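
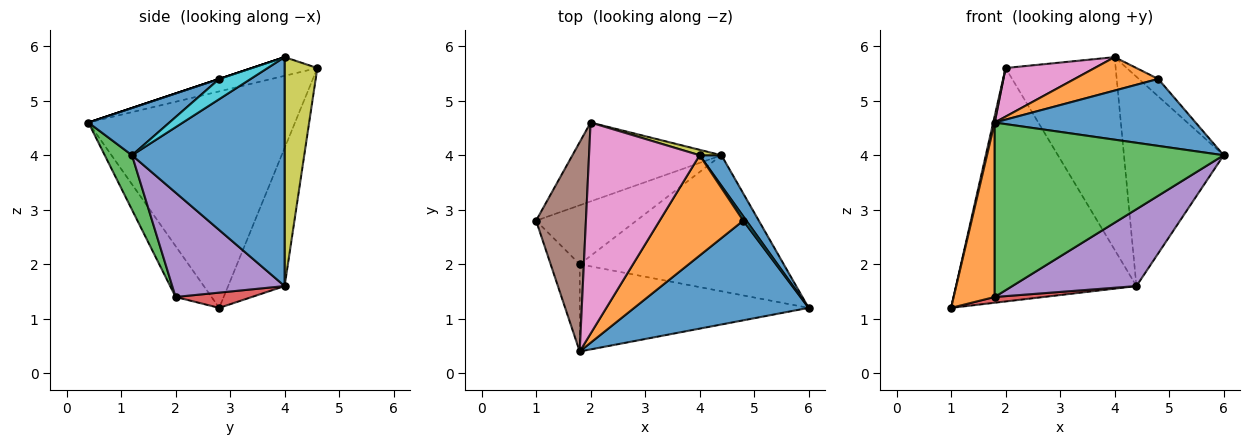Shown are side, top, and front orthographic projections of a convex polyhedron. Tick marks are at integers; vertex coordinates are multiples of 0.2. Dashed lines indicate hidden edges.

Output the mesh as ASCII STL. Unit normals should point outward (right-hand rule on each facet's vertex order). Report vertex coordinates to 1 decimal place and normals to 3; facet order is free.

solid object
 facet normal 0.835 0.545 0.079
  outer loop
   vertex 4.4 4.0 1.6
   vertex 4.0 4.0 5.8
   vertex 6.0 1.2 4.0
  endloop
 endfacet
 facet normal -0.616 -0.704 -0.352
  outer loop
   vertex 1.8 2.0 1.4
   vertex 1.8 0.4 4.6
   vertex 1.0 2.8 1.2
  endloop
 endfacet
 facet normal 0.106 -0.889 -0.445
  outer loop
   vertex 1.8 2.0 1.4
   vertex 6.0 1.2 4.0
   vertex 1.8 0.4 4.6
  endloop
 endfacet
 facet normal 0.150 -0.096 -0.984
  outer loop
   vertex 1.8 2.0 1.4
   vertex 1.0 2.8 1.2
   vertex 4.4 4.0 1.6
  endloop
 endfacet
 facet normal 0.407 -0.449 -0.795
  outer loop
   vertex 1.8 2.0 1.4
   vertex 4.4 4.0 1.6
   vertex 6.0 1.2 4.0
  endloop
 endfacet
 facet normal -0.974 -0.007 0.224
  outer loop
   vertex 2.0 4.6 5.6
   vertex 1.0 2.8 1.2
   vertex 1.8 0.4 4.6
  endloop
 endfacet
 facet normal -0.163 -0.221 0.962
  outer loop
   vertex 2.0 4.6 5.6
   vertex 1.8 0.4 4.6
   vertex 4.0 4.0 5.8
  endloop
 endfacet
 facet normal -0.284 0.908 -0.307
  outer loop
   vertex 2.0 4.6 5.6
   vertex 4.4 4.0 1.6
   vertex 1.0 2.8 1.2
  endloop
 endfacet
 facet normal 0.285 0.958 0.027
  outer loop
   vertex 2.0 4.6 5.6
   vertex 4.0 4.0 5.8
   vertex 4.4 4.0 1.6
  endloop
 endfacet
 facet normal 0.844 0.520 0.130
  outer loop
   vertex 4.8 2.8 5.4
   vertex 6.0 1.2 4.0
   vertex 4.0 4.0 5.8
  endloop
 endfacet
 facet normal 0.219 -0.544 0.810
  outer loop
   vertex 4.8 2.8 5.4
   vertex 1.8 0.4 4.6
   vertex 6.0 1.2 4.0
  endloop
 endfacet
 facet normal 0.000 -0.316 0.949
  outer loop
   vertex 4.8 2.8 5.4
   vertex 4.0 4.0 5.8
   vertex 1.8 0.4 4.6
  endloop
 endfacet
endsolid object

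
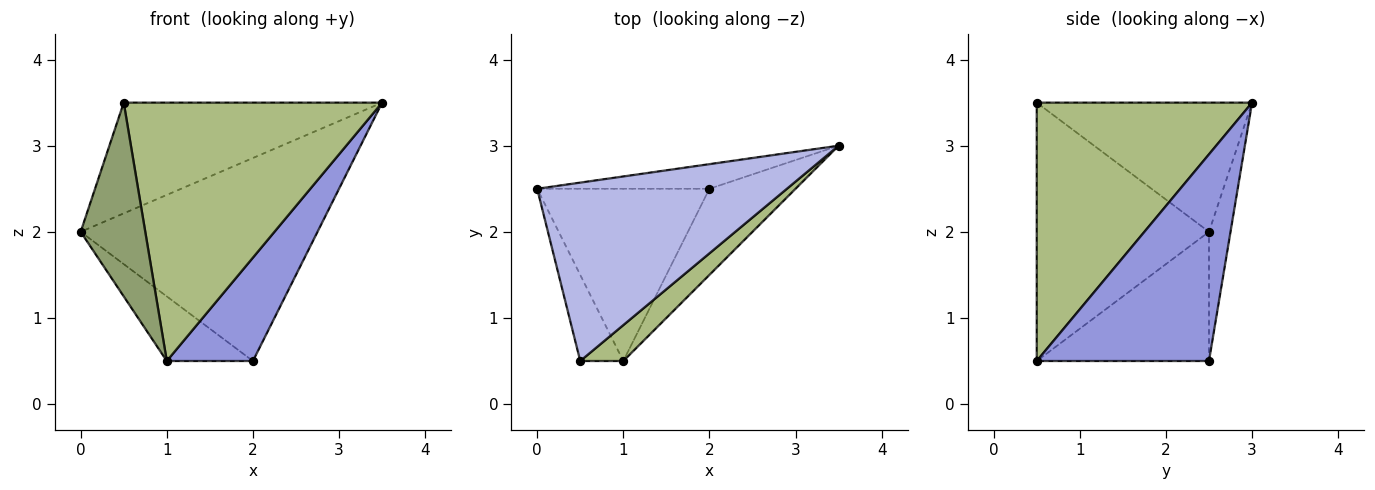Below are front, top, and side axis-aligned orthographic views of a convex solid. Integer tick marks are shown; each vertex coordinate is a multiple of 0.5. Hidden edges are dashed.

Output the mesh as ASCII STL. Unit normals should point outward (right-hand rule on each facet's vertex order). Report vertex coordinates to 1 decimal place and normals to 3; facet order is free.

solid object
 facet normal -0.090 0.989 -0.120
  outer loop
   vertex 2.0 2.5 0.5
   vertex 0.0 2.5 2.0
   vertex 3.5 3.0 3.5
  endloop
 endfacet
 facet normal -0.575 0.287 -0.766
  outer loop
   vertex 2.0 2.5 0.5
   vertex 1.0 0.5 0.5
   vertex 0.0 2.5 2.0
  endloop
 endfacet
 facet normal 0.838 -0.419 -0.349
  outer loop
   vertex 2.0 2.5 0.5
   vertex 3.5 3.0 3.5
   vertex 1.0 0.5 0.5
  endloop
 endfacet
 facet normal -0.402 0.483 0.778
  outer loop
   vertex 0.5 0.5 3.5
   vertex 3.5 3.0 3.5
   vertex 0.0 2.5 2.0
  endloop
 endfacet
 facet normal -0.925 -0.347 -0.154
  outer loop
   vertex 0.5 0.5 3.5
   vertex 0.0 2.5 2.0
   vertex 1.0 0.5 0.5
  endloop
 endfacet
 facet normal 0.637 -0.764 0.106
  outer loop
   vertex 0.5 0.5 3.5
   vertex 1.0 0.5 0.5
   vertex 3.5 3.0 3.5
  endloop
 endfacet
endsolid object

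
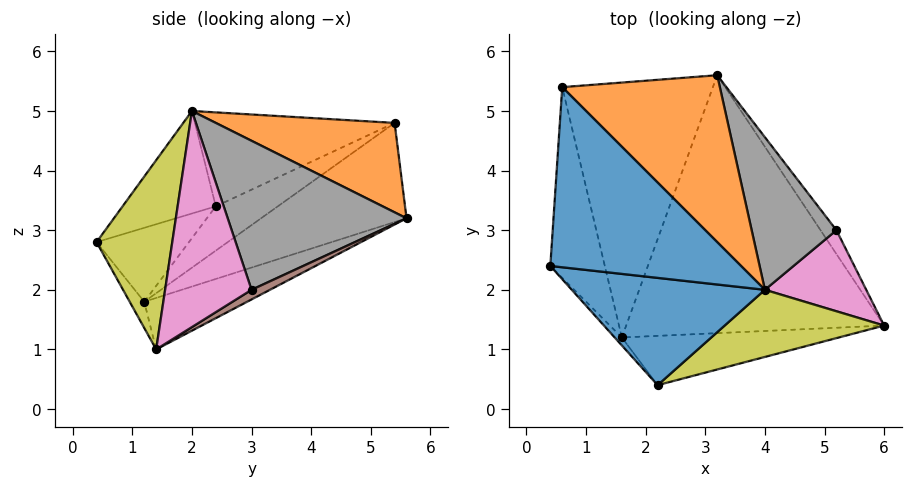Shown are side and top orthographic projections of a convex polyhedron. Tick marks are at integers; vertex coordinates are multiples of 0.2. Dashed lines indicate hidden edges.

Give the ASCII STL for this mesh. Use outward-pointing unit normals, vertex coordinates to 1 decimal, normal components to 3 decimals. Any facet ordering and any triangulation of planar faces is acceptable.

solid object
 facet normal -0.412 -0.363 0.836
  outer loop
   vertex 0.6 5.4 4.8
   vertex 0.4 2.4 3.4
   vertex 4.0 2.0 5.0
  endloop
 endfacet
 facet normal 0.433 0.478 0.764
  outer loop
   vertex 0.6 5.4 4.8
   vertex 4.0 2.0 5.0
   vertex 3.2 5.6 3.2
  endloop
 endfacet
 facet normal -0.183 0.358 -0.916
  outer loop
   vertex 1.6 1.2 1.8
   vertex 3.2 5.6 3.2
   vertex 6.0 1.4 1.0
  endloop
 endfacet
 facet normal -0.585 0.375 -0.720
  outer loop
   vertex 1.6 1.2 1.8
   vertex 0.4 2.4 3.4
   vertex 0.6 5.4 4.8
  endloop
 endfacet
 facet normal -0.498 0.422 -0.757
  outer loop
   vertex 1.6 1.2 1.8
   vertex 0.6 5.4 4.8
   vertex 3.2 5.6 3.2
  endloop
 endfacet
 facet normal 0.406 0.622 -0.670
  outer loop
   vertex 5.2 3.0 2.0
   vertex 6.0 1.4 1.0
   vertex 3.2 5.6 3.2
  endloop
 endfacet
 facet normal 0.890 0.184 0.417
  outer loop
   vertex 5.2 3.0 2.0
   vertex 4.0 2.0 5.0
   vertex 6.0 1.4 1.0
  endloop
 endfacet
 facet normal 0.795 0.403 0.453
  outer loop
   vertex 5.2 3.0 2.0
   vertex 3.2 5.6 3.2
   vertex 4.0 2.0 5.0
  endloop
 endfacet
 facet normal 0.380 -0.868 0.320
  outer loop
   vertex 2.2 0.4 2.8
   vertex 6.0 1.4 1.0
   vertex 4.0 2.0 5.0
  endloop
 endfacet
 facet normal -0.072 -0.799 -0.596
  outer loop
   vertex 2.2 0.4 2.8
   vertex 1.6 1.2 1.8
   vertex 6.0 1.4 1.0
  endloop
 endfacet
 facet normal -0.386 -0.566 0.728
  outer loop
   vertex 2.2 0.4 2.8
   vertex 4.0 2.0 5.0
   vertex 0.4 2.4 3.4
  endloop
 endfacet
 facet normal -0.752 -0.655 -0.073
  outer loop
   vertex 2.2 0.4 2.8
   vertex 0.4 2.4 3.4
   vertex 1.6 1.2 1.8
  endloop
 endfacet
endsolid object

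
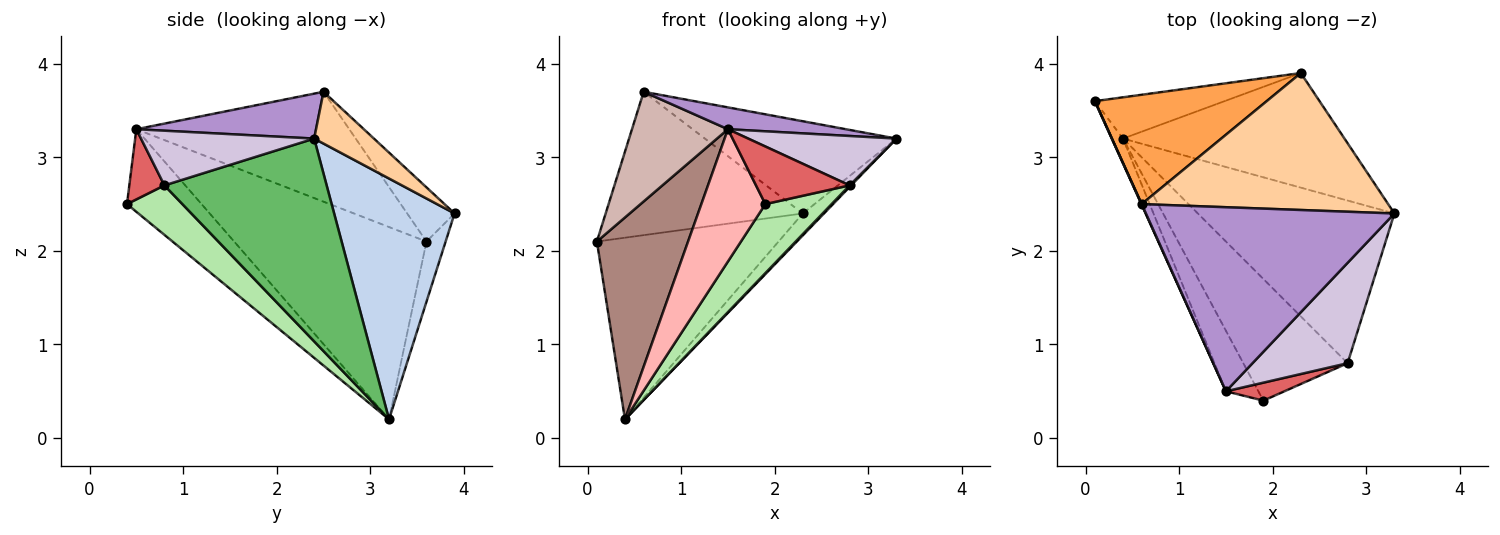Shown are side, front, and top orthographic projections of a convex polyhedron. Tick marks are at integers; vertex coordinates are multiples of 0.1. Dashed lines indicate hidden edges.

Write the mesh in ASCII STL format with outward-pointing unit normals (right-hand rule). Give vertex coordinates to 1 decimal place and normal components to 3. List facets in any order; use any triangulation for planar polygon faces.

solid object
 facet normal -0.102 0.970 -0.220
  outer loop
   vertex 2.3 3.9 2.4
   vertex 0.4 3.2 0.2
   vertex 0.1 3.6 2.1
  endloop
 endfacet
 facet normal 0.730 0.129 -0.671
  outer loop
   vertex 2.3 3.9 2.4
   vertex 3.3 2.4 3.2
   vertex 0.4 3.2 0.2
  endloop
 endfacet
 facet normal -0.188 0.781 0.596
  outer loop
   vertex 2.3 3.9 2.4
   vertex 0.1 3.6 2.1
   vertex 0.6 2.5 3.7
  endloop
 endfacet
 facet normal 0.172 0.550 0.817
  outer loop
   vertex 2.3 3.9 2.4
   vertex 0.6 2.5 3.7
   vertex 3.3 2.4 3.2
  endloop
 endfacet
 facet normal 0.718 -0.007 -0.696
  outer loop
   vertex 2.8 0.8 2.7
   vertex 0.4 3.2 0.2
   vertex 3.3 2.4 3.2
  endloop
 endfacet
 facet normal 0.381 -0.456 -0.804
  outer loop
   vertex 2.8 0.8 2.7
   vertex 1.9 0.4 2.5
   vertex 0.4 3.2 0.2
  endloop
 endfacet
 facet normal 0.337 -0.899 0.281
  outer loop
   vertex 1.5 0.5 3.3
   vertex 1.9 0.4 2.5
   vertex 2.8 0.8 2.7
  endloop
 endfacet
 facet normal -0.727 -0.624 -0.286
  outer loop
   vertex 1.5 0.5 3.3
   vertex 0.4 3.2 0.2
   vertex 1.9 0.4 2.5
  endloop
 endfacet
 facet normal 0.177 -0.116 0.977
  outer loop
   vertex 1.5 0.5 3.3
   vertex 3.3 2.4 3.2
   vertex 0.6 2.5 3.7
  endloop
 endfacet
 facet normal 0.459 -0.392 0.797
  outer loop
   vertex 1.5 0.5 3.3
   vertex 2.8 0.8 2.7
   vertex 3.3 2.4 3.2
  endloop
 endfacet
 facet normal -0.902 -0.428 -0.052
  outer loop
   vertex 1.5 0.5 3.3
   vertex 0.1 3.6 2.1
   vertex 0.4 3.2 0.2
  endloop
 endfacet
 facet normal -0.912 -0.411 0.003
  outer loop
   vertex 1.5 0.5 3.3
   vertex 0.6 2.5 3.7
   vertex 0.1 3.6 2.1
  endloop
 endfacet
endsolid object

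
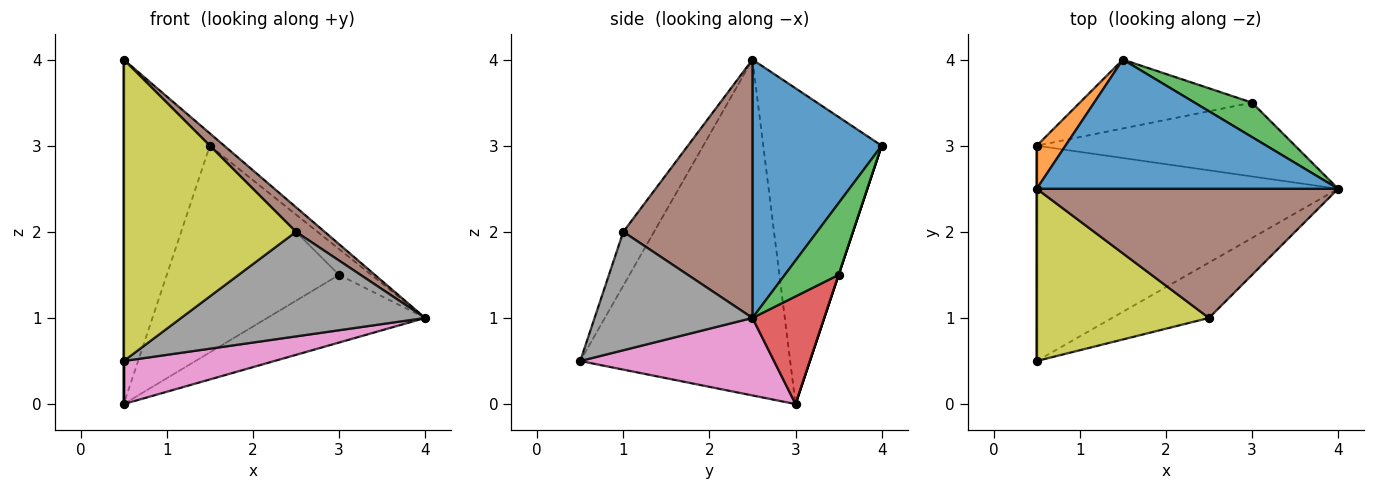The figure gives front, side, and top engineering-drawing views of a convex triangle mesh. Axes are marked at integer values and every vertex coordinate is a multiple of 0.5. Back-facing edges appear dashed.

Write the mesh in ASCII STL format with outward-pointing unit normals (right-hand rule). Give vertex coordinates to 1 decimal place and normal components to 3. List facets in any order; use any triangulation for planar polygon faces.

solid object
 facet normal 0.649 0.072 0.757
  outer loop
   vertex 0.5 2.5 4.0
   vertex 4.0 2.5 1.0
   vertex 1.5 4.0 3.0
  endloop
 endfacet
 facet normal -0.807 0.587 0.073
  outer loop
   vertex 0.5 2.5 4.0
   vertex 1.5 4.0 3.0
   vertex 0.5 3.0 0.0
  endloop
 endfacet
 facet normal 0.707 0.424 0.566
  outer loop
   vertex 3.0 3.5 1.5
   vertex 1.5 4.0 3.0
   vertex 4.0 2.5 1.0
  endloop
 endfacet
 facet normal 0.294 0.646 -0.705
  outer loop
   vertex 3.0 3.5 1.5
   vertex 4.0 2.5 1.0
   vertex 0.5 3.0 0.0
  endloop
 endfacet
 facet normal 0.000 0.949 -0.316
  outer loop
   vertex 3.0 3.5 1.5
   vertex 0.5 3.0 0.0
   vertex 1.5 4.0 3.0
  endloop
 endfacet
 facet normal 0.644 -0.143 0.751
  outer loop
   vertex 2.5 1.0 2.0
   vertex 4.0 2.5 1.0
   vertex 0.5 2.5 4.0
  endloop
 endfacet
 facet normal 0.244 -0.190 -0.951
  outer loop
   vertex 0.5 0.5 0.5
   vertex 0.5 3.0 0.0
   vertex 4.0 2.5 1.0
  endloop
 endfacet
 facet normal 0.496 -0.767 -0.406
  outer loop
   vertex 0.5 0.5 0.5
   vertex 4.0 2.5 1.0
   vertex 2.5 1.0 2.0
  endloop
 endfacet
 facet normal -0.153 -0.858 0.490
  outer loop
   vertex 0.5 0.5 0.5
   vertex 2.5 1.0 2.0
   vertex 0.5 2.5 4.0
  endloop
 endfacet
 facet normal -1.000 0.000 0.000
  outer loop
   vertex 0.5 0.5 0.5
   vertex 0.5 2.5 4.0
   vertex 0.5 3.0 0.0
  endloop
 endfacet
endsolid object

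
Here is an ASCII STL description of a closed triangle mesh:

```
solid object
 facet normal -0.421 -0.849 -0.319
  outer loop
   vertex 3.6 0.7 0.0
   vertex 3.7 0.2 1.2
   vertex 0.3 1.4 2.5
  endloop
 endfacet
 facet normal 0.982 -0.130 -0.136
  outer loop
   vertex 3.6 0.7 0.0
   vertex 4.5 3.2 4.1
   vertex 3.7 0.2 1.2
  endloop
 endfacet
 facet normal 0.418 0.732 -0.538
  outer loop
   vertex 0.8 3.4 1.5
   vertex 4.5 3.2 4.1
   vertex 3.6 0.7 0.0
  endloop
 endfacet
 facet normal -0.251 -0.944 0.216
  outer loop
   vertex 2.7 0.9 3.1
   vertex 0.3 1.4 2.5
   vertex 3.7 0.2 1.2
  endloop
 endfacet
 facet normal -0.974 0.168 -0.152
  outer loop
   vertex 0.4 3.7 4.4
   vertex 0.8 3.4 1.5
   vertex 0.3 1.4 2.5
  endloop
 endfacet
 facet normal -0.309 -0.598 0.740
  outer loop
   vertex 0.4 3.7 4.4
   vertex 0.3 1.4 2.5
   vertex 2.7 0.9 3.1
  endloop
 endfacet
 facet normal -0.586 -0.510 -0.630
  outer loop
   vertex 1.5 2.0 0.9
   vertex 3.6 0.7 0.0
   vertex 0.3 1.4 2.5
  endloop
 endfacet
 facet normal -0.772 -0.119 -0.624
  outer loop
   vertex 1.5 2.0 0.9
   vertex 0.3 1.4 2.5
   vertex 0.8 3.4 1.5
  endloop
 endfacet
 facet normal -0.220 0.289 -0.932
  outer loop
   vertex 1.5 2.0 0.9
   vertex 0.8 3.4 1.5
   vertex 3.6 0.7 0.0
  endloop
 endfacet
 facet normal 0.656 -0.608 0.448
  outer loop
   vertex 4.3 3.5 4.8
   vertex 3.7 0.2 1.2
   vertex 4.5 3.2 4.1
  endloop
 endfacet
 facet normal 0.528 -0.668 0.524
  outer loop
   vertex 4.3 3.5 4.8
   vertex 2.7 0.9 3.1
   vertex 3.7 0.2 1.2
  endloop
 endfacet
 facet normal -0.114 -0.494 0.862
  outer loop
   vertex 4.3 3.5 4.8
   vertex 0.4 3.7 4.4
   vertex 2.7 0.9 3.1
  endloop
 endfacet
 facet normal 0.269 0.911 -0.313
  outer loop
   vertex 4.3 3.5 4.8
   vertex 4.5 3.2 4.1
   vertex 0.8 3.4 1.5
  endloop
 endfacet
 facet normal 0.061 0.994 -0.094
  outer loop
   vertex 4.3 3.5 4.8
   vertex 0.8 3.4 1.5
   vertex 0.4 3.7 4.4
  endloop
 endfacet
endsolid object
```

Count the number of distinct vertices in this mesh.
9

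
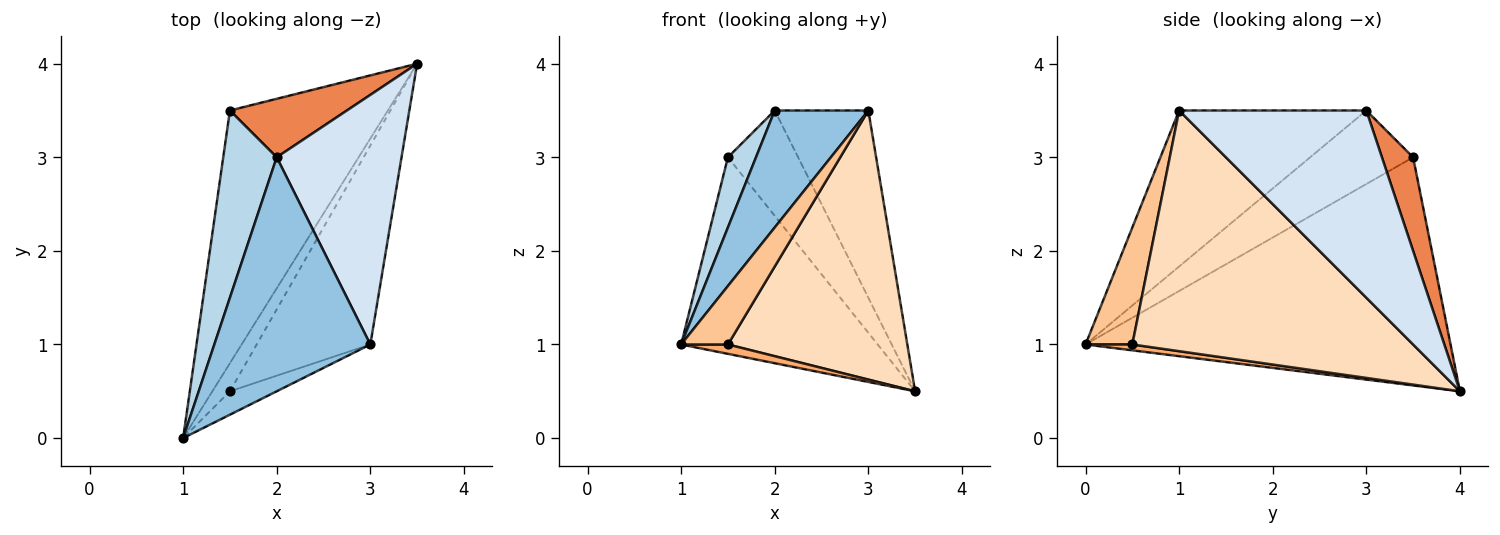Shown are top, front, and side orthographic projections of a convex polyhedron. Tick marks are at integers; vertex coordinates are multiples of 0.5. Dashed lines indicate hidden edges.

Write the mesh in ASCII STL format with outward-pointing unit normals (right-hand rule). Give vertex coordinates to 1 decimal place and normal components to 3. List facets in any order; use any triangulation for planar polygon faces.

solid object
 facet normal -0.752 0.405 -0.520
  outer loop
   vertex 1.5 3.5 3.0
   vertex 3.5 4.0 0.5
   vertex 1.0 0.0 1.0
  endloop
 endfacet
 facet normal -0.667 -0.333 0.667
  outer loop
   vertex 2.0 3.0 3.5
   vertex 1.0 0.0 1.0
   vertex 3.0 1.0 3.5
  endloop
 endfacet
 facet normal -0.790 -0.215 0.574
  outer loop
   vertex 2.0 3.0 3.5
   vertex 1.5 3.5 3.0
   vertex 1.0 0.0 1.0
  endloop
 endfacet
 facet normal 0.768 0.384 0.512
  outer loop
   vertex 2.0 3.0 3.5
   vertex 3.0 1.0 3.5
   vertex 3.5 4.0 0.5
  endloop
 endfacet
 facet normal 0.362 0.815 0.453
  outer loop
   vertex 2.0 3.0 3.5
   vertex 3.5 4.0 0.5
   vertex 1.5 3.5 3.0
  endloop
 endfacet
 facet normal 0.302 -0.302 -0.905
  outer loop
   vertex 1.5 0.5 1.0
   vertex 1.0 0.0 1.0
   vertex 3.5 4.0 0.5
  endloop
 endfacet
 facet normal 0.680 -0.680 -0.272
  outer loop
   vertex 1.5 0.5 1.0
   vertex 3.0 1.0 3.5
   vertex 1.0 0.0 1.0
  endloop
 endfacet
 facet normal 0.783 -0.500 -0.370
  outer loop
   vertex 1.5 0.5 1.0
   vertex 3.5 4.0 0.5
   vertex 3.0 1.0 3.5
  endloop
 endfacet
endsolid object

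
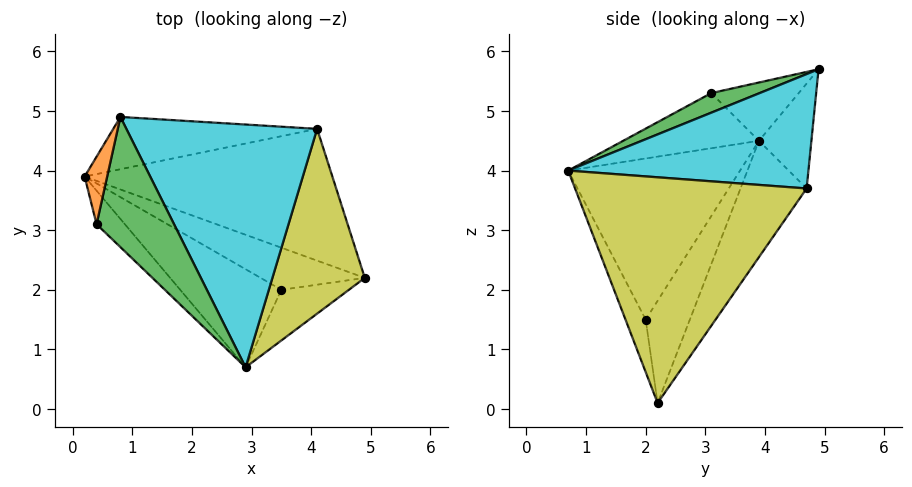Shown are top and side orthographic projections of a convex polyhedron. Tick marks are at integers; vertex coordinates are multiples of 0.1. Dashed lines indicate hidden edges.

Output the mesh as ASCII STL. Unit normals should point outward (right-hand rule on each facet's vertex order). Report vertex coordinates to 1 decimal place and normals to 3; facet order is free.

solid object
 facet normal -0.736 -0.562 -0.378
  outer loop
   vertex 0.4 3.1 5.3
   vertex 0.2 3.9 4.5
   vertex 2.9 0.7 4.0
  endloop
 endfacet
 facet normal -0.925 0.126 0.358
  outer loop
   vertex 0.4 3.1 5.3
   vertex 0.8 4.9 5.7
   vertex 0.2 3.9 4.5
  endloop
 endfacet
 facet normal 0.237 -0.261 0.936
  outer loop
   vertex 0.4 3.1 5.3
   vertex 2.9 0.7 4.0
   vertex 0.8 4.9 5.7
  endloop
 endfacet
 facet normal -0.698 -0.090 -0.711
  outer loop
   vertex 3.5 2.0 1.5
   vertex 0.2 3.9 4.5
   vertex 4.9 2.2 0.1
  endloop
 endfacet
 facet normal -0.716 -0.534 -0.450
  outer loop
   vertex 3.5 2.0 1.5
   vertex 2.9 0.7 4.0
   vertex 0.2 3.9 4.5
  endloop
 endfacet
 facet normal -0.386 -0.777 -0.497
  outer loop
   vertex 3.5 2.0 1.5
   vertex 4.9 2.2 0.1
   vertex 2.9 0.7 4.0
  endloop
 endfacet
 facet normal -0.277 0.759 -0.589
  outer loop
   vertex 4.1 4.7 3.7
   vertex 4.9 2.2 0.1
   vertex 0.2 3.9 4.5
  endloop
 endfacet
 facet normal -0.273 0.802 -0.531
  outer loop
   vertex 4.1 4.7 3.7
   vertex 0.2 3.9 4.5
   vertex 0.8 4.9 5.7
  endloop
 endfacet
 facet normal 0.898 -0.242 0.368
  outer loop
   vertex 4.1 4.7 3.7
   vertex 2.9 0.7 4.0
   vertex 4.9 2.2 0.1
  endloop
 endfacet
 facet normal 0.512 -0.090 0.854
  outer loop
   vertex 4.1 4.7 3.7
   vertex 0.8 4.9 5.7
   vertex 2.9 0.7 4.0
  endloop
 endfacet
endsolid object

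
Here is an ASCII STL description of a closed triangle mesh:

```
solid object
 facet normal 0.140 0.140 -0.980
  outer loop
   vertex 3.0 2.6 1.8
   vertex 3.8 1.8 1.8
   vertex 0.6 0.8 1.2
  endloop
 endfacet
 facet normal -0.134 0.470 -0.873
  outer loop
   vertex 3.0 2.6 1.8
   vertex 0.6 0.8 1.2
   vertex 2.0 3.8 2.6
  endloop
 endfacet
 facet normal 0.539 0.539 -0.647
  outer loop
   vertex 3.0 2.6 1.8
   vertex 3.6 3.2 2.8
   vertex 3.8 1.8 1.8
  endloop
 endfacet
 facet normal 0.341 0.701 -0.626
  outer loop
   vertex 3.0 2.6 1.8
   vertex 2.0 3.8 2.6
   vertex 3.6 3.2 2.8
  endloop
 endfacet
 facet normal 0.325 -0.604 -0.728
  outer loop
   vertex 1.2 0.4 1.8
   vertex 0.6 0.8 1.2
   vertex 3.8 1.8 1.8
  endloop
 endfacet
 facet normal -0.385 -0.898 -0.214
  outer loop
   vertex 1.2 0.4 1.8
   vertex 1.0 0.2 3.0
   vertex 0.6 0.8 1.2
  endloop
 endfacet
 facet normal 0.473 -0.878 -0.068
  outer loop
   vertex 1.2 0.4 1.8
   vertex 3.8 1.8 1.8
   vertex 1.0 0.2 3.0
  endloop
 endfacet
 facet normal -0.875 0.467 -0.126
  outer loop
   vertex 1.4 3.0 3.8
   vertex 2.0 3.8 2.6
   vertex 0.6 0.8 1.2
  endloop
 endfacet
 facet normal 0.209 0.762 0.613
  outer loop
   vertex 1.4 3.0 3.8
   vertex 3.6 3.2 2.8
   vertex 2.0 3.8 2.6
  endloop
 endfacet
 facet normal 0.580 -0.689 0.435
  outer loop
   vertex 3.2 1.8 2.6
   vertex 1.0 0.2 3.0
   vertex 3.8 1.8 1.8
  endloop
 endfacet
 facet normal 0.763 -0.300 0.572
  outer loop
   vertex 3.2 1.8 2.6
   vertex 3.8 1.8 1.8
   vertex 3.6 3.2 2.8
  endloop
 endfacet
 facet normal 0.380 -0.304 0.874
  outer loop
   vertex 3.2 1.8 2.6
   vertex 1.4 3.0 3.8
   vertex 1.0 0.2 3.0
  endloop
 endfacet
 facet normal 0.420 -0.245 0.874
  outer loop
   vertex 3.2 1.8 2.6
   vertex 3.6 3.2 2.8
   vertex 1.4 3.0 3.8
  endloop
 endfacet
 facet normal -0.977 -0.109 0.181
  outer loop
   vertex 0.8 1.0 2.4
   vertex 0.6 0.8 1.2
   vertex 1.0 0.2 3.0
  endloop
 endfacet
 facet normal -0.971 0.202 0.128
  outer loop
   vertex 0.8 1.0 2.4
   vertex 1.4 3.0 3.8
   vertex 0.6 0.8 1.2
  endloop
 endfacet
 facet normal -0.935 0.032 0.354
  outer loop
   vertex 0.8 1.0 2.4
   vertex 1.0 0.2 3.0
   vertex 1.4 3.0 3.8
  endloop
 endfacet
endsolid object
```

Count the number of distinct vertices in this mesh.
10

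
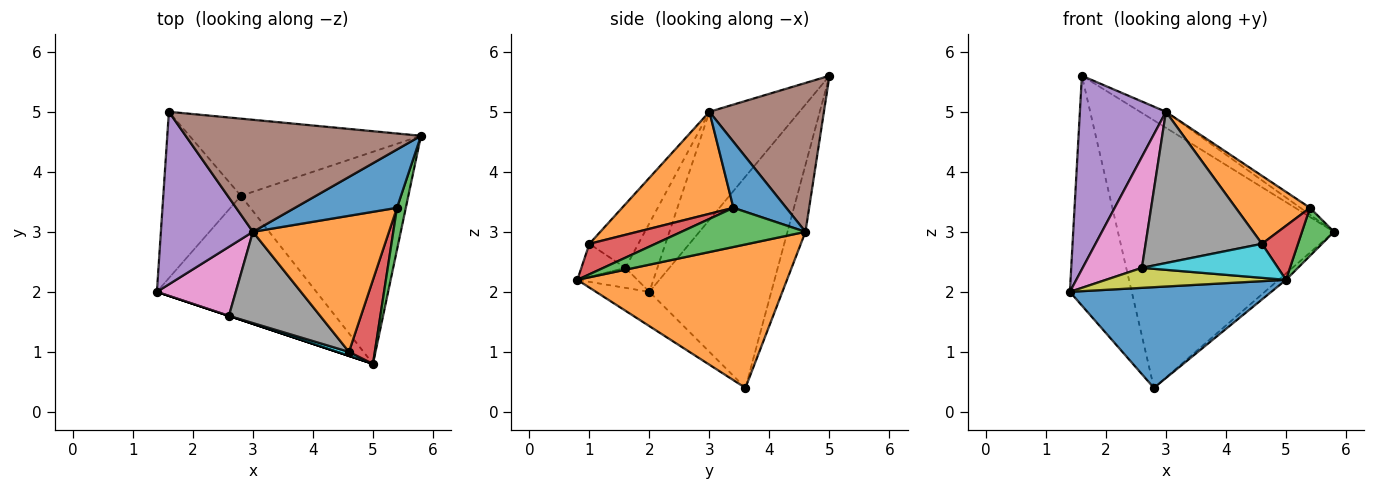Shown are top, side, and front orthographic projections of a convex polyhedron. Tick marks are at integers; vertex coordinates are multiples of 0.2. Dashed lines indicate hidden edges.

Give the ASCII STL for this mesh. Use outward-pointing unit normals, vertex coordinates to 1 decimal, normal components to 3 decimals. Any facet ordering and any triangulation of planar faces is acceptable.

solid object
 facet normal -0.165 -0.622 -0.766
  outer loop
   vertex 2.8 3.6 0.4
   vertex 5.0 0.8 2.2
   vertex 1.4 2.0 2.0
  endloop
 endfacet
 facet normal 0.650 0.023 -0.759
  outer loop
   vertex 2.8 3.6 0.4
   vertex 5.8 4.6 3.0
   vertex 5.0 0.8 2.2
  endloop
 endfacet
 facet normal -0.847 0.430 -0.311
  outer loop
   vertex 2.8 3.6 0.4
   vertex 1.4 2.0 2.0
   vertex 1.6 5.0 5.6
  endloop
 endfacet
 facet normal -0.080 0.958 -0.276
  outer loop
   vertex 2.8 3.6 0.4
   vertex 1.6 5.0 5.6
   vertex 5.8 4.6 3.0
  endloop
 endfacet
 facet normal -0.616 -0.588 0.524
  outer loop
   vertex 3.0 3.0 5.0
   vertex 1.6 5.0 5.6
   vertex 1.4 2.0 2.0
  endloop
 endfacet
 facet normal 0.531 0.120 0.839
  outer loop
   vertex 3.0 3.0 5.0
   vertex 5.8 4.6 3.0
   vertex 1.6 5.0 5.6
  endloop
 endfacet
 facet normal -0.417 -0.772 0.480
  outer loop
   vertex 2.6 1.6 2.4
   vertex 3.0 3.0 5.0
   vertex 1.4 2.0 2.0
  endloop
 endfacet
 facet normal -0.339 -0.806 0.486
  outer loop
   vertex 2.6 1.6 2.4
   vertex 4.6 1.0 2.8
   vertex 3.0 3.0 5.0
  endloop
 endfacet
 facet normal -0.316 -0.949 0.000
  outer loop
   vertex 2.6 1.6 2.4
   vertex 1.4 2.0 2.0
   vertex 5.0 0.8 2.2
  endloop
 endfacet
 facet normal -0.306 -0.946 0.111
  outer loop
   vertex 2.6 1.6 2.4
   vertex 5.0 0.8 2.2
   vertex 4.6 1.0 2.8
  endloop
 endfacet
 facet normal 0.541 0.098 0.836
  outer loop
   vertex 5.4 3.4 3.4
   vertex 5.8 4.6 3.0
   vertex 3.0 3.0 5.0
  endloop
 endfacet
 facet normal 0.557 -0.371 0.743
  outer loop
   vertex 5.4 3.4 3.4
   vertex 3.0 3.0 5.0
   vertex 4.6 1.0 2.8
  endloop
 endfacet
 facet normal 0.946 -0.244 0.214
  outer loop
   vertex 5.4 3.4 3.4
   vertex 5.0 0.8 2.2
   vertex 5.8 4.6 3.0
  endloop
 endfacet
 facet normal 0.704 -0.384 0.597
  outer loop
   vertex 5.4 3.4 3.4
   vertex 4.6 1.0 2.8
   vertex 5.0 0.8 2.2
  endloop
 endfacet
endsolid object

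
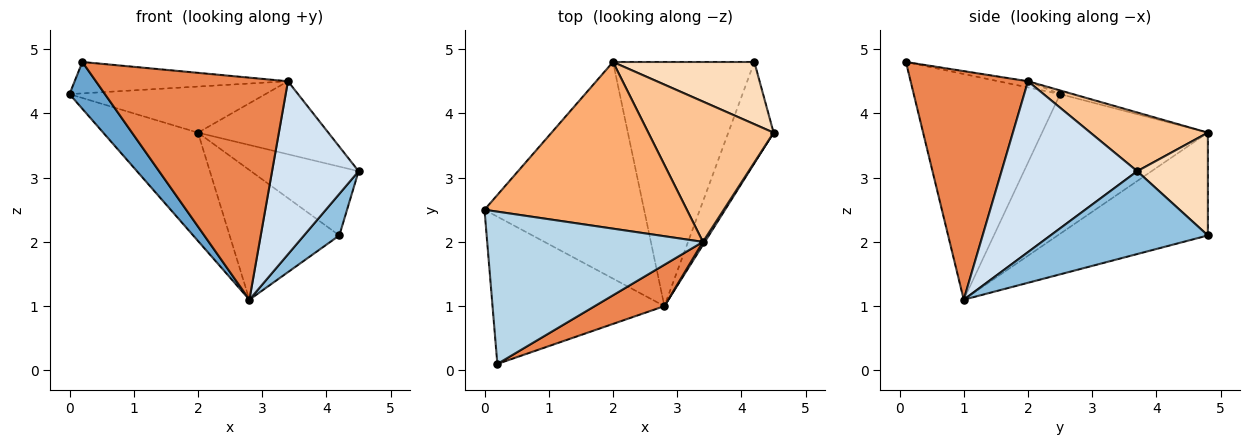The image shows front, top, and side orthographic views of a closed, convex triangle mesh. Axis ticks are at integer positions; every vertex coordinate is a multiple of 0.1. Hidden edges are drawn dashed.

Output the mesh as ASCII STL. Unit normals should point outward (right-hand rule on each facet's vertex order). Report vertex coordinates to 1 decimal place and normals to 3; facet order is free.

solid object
 facet normal -0.781 -0.189 -0.595
  outer loop
   vertex 2.8 1.0 1.1
   vertex 0.2 0.1 4.8
   vertex 0.0 2.5 4.3
  endloop
 endfacet
 facet normal 0.861 -0.193 -0.471
  outer loop
   vertex 4.2 4.8 2.1
   vertex 4.5 3.7 3.1
   vertex 2.8 1.0 1.1
  endloop
 endfacet
 facet normal -0.028 0.202 0.979
  outer loop
   vertex 3.4 2.0 4.5
   vertex 0.0 2.5 4.3
   vertex 0.2 0.1 4.8
  endloop
 endfacet
 facet normal 0.843 -0.538 0.009
  outer loop
   vertex 3.4 2.0 4.5
   vertex 2.8 1.0 1.1
   vertex 4.5 3.7 3.1
  endloop
 endfacet
 facet normal 0.515 -0.843 0.157
  outer loop
   vertex 3.4 2.0 4.5
   vertex 0.2 0.1 4.8
   vertex 2.8 1.0 1.1
  endloop
 endfacet
 facet normal -0.017 0.267 0.964
  outer loop
   vertex 2.0 4.8 3.7
   vertex 0.0 2.5 4.3
   vertex 3.4 2.0 4.5
  endloop
 endfacet
 facet normal 0.384 0.426 0.819
  outer loop
   vertex 2.0 4.8 3.7
   vertex 3.4 2.0 4.5
   vertex 4.5 3.7 3.1
  endloop
 endfacet
 facet normal 0.438 0.667 0.602
  outer loop
   vertex 2.0 4.8 3.7
   vertex 4.5 3.7 3.1
   vertex 4.2 4.8 2.1
  endloop
 endfacet
 facet normal -0.616 0.352 -0.704
  outer loop
   vertex 2.0 4.8 3.7
   vertex 2.8 1.0 1.1
   vertex 0.0 2.5 4.3
  endloop
 endfacet
 facet normal -0.540 0.395 -0.743
  outer loop
   vertex 2.0 4.8 3.7
   vertex 4.2 4.8 2.1
   vertex 2.8 1.0 1.1
  endloop
 endfacet
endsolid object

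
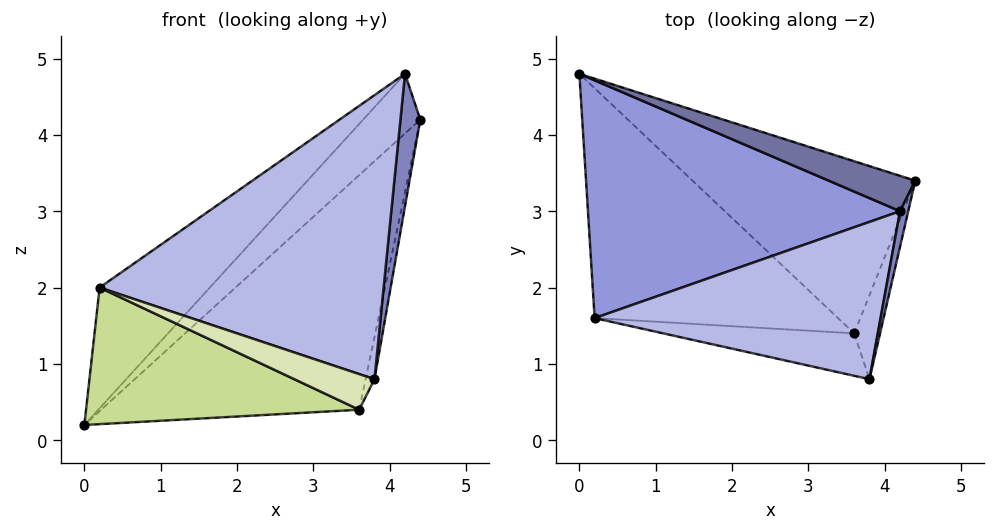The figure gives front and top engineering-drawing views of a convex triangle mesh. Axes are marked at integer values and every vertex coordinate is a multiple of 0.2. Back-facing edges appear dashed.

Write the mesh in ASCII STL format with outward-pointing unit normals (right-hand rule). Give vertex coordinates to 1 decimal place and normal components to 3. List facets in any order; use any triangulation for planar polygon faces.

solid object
 facet normal -0.187 0.845 0.501
  outer loop
   vertex 4.2 3.0 4.8
   vertex 4.4 3.4 4.2
   vertex 0.0 4.8 0.2
  endloop
 endfacet
 facet normal 0.938 -0.334 0.090
  outer loop
   vertex 4.2 3.0 4.8
   vertex 3.8 0.8 0.8
   vertex 4.4 3.4 4.2
  endloop
 endfacet
 facet normal -0.616 0.356 0.702
  outer loop
   vertex 0.2 1.6 2.0
   vertex 4.2 3.0 4.8
   vertex 0.0 4.8 0.2
  endloop
 endfacet
 facet normal -0.033 -0.874 0.484
  outer loop
   vertex 0.2 1.6 2.0
   vertex 3.8 0.8 0.8
   vertex 4.2 3.0 4.8
  endloop
 endfacet
 facet normal 0.622 0.631 -0.463
  outer loop
   vertex 3.6 1.4 0.4
   vertex 0.0 4.8 0.2
   vertex 4.4 3.4 4.2
  endloop
 endfacet
 facet normal 0.953 0.136 -0.272
  outer loop
   vertex 3.6 1.4 0.4
   vertex 4.4 3.4 4.2
   vertex 3.8 0.8 0.8
  endloop
 endfacet
 facet normal -0.399 -0.468 -0.788
  outer loop
   vertex 3.6 1.4 0.4
   vertex 0.2 1.6 2.0
   vertex 0.0 4.8 0.2
  endloop
 endfacet
 facet normal -0.370 -0.598 -0.711
  outer loop
   vertex 3.6 1.4 0.4
   vertex 3.8 0.8 0.8
   vertex 0.2 1.6 2.0
  endloop
 endfacet
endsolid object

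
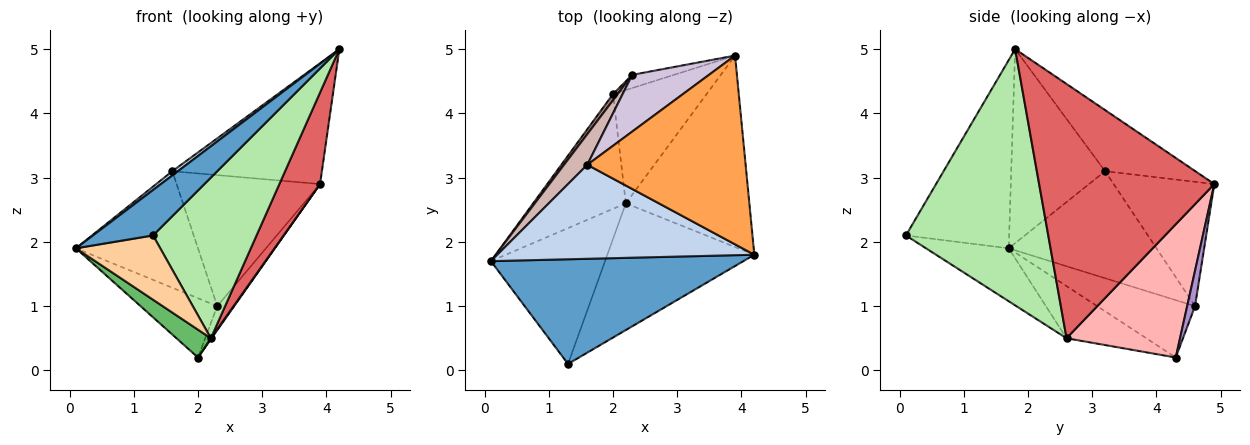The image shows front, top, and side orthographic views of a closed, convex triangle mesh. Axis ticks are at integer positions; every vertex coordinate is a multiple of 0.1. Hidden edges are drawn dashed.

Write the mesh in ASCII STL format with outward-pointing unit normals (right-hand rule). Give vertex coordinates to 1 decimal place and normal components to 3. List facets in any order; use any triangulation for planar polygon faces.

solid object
 facet normal -0.564 -0.329 0.757
  outer loop
   vertex 1.3 0.1 2.1
   vertex 4.2 1.8 5.0
   vertex 0.1 1.7 1.9
  endloop
 endfacet
 facet normal -0.602 -0.036 0.798
  outer loop
   vertex 1.6 3.2 3.1
   vertex 0.1 1.7 1.9
   vertex 4.2 1.8 5.0
  endloop
 endfacet
 facet normal -0.309 0.513 0.801
  outer loop
   vertex 1.6 3.2 3.1
   vertex 4.2 1.8 5.0
   vertex 3.9 4.9 2.9
  endloop
 endfacet
 facet normal -0.387 -0.394 -0.834
  outer loop
   vertex 2.2 2.6 0.5
   vertex 1.3 0.1 2.1
   vertex 0.1 1.7 1.9
  endloop
 endfacet
 facet normal -0.480 -0.207 -0.853
  outer loop
   vertex 2.2 2.6 0.5
   vertex 0.1 1.7 1.9
   vertex 2.0 4.3 0.2
  endloop
 endfacet
 facet normal 0.734 -0.533 -0.421
  outer loop
   vertex 2.2 2.6 0.5
   vertex 4.2 1.8 5.0
   vertex 1.3 0.1 2.1
  endloop
 endfacet
 facet normal 0.880 -0.205 -0.428
  outer loop
   vertex 2.2 2.6 0.5
   vertex 3.9 4.9 2.9
   vertex 4.2 1.8 5.0
  endloop
 endfacet
 facet normal 0.818 -0.005 -0.575
  outer loop
   vertex 2.2 2.6 0.5
   vertex 2.0 4.3 0.2
   vertex 3.9 4.9 2.9
  endloop
 endfacet
 facet normal 0.377 0.812 -0.446
  outer loop
   vertex 2.3 4.6 1.0
   vertex 3.9 4.9 2.9
   vertex 2.0 4.3 0.2
  endloop
 endfacet
 facet normal -0.541 0.772 0.334
  outer loop
   vertex 2.3 4.6 1.0
   vertex 1.6 3.2 3.1
   vertex 3.9 4.9 2.9
  endloop
 endfacet
 facet normal -0.785 0.616 0.064
  outer loop
   vertex 2.3 4.6 1.0
   vertex 2.0 4.3 0.2
   vertex 0.1 1.7 1.9
  endloop
 endfacet
 facet normal -0.760 0.628 0.165
  outer loop
   vertex 2.3 4.6 1.0
   vertex 0.1 1.7 1.9
   vertex 1.6 3.2 3.1
  endloop
 endfacet
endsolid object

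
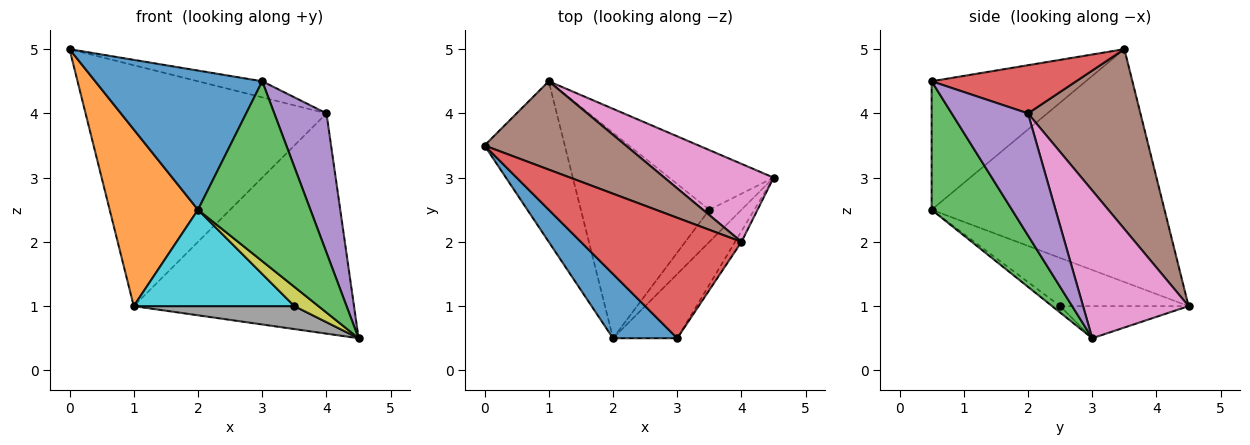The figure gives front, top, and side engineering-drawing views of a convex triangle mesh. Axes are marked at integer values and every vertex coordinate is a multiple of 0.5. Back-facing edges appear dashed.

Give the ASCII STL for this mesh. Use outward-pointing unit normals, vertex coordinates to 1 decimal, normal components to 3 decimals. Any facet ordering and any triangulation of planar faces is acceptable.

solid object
 facet normal -0.642 -0.696 0.321
  outer loop
   vertex 2.0 0.5 2.5
   vertex 3.0 0.5 4.5
   vertex 0.0 3.5 5.0
  endloop
 endfacet
 facet normal -0.890 -0.338 -0.307
  outer loop
   vertex 2.0 0.5 2.5
   vertex 0.0 3.5 5.0
   vertex 1.0 4.5 1.0
  endloop
 endfacet
 facet normal 0.558 -0.781 -0.279
  outer loop
   vertex 2.0 0.5 2.5
   vertex 4.5 3.0 0.5
   vertex 3.0 0.5 4.5
  endloop
 endfacet
 facet normal 0.285 0.127 0.950
  outer loop
   vertex 4.0 2.0 4.0
   vertex 0.0 3.5 5.0
   vertex 3.0 0.5 4.5
  endloop
 endfacet
 facet normal 0.825 -0.564 -0.043
  outer loop
   vertex 4.0 2.0 4.0
   vertex 3.0 0.5 4.5
   vertex 4.5 3.0 0.5
  endloop
 endfacet
 facet normal 0.401 0.860 0.315
  outer loop
   vertex 4.0 2.0 4.0
   vertex 1.0 4.5 1.0
   vertex 0.0 3.5 5.0
  endloop
 endfacet
 facet normal 0.412 0.859 0.304
  outer loop
   vertex 4.0 2.0 4.0
   vertex 4.5 3.0 0.5
   vertex 1.0 4.5 1.0
  endloop
 endfacet
 facet normal -0.276 -0.345 -0.897
  outer loop
   vertex 3.5 2.5 1.0
   vertex 1.0 4.5 1.0
   vertex 4.5 3.0 0.5
  endloop
 endfacet
 facet normal -0.169 -0.507 -0.845
  outer loop
   vertex 3.5 2.5 1.0
   vertex 4.5 3.0 0.5
   vertex 2.0 0.5 2.5
  endloop
 endfacet
 facet normal -0.322 -0.402 -0.857
  outer loop
   vertex 3.5 2.5 1.0
   vertex 2.0 0.5 2.5
   vertex 1.0 4.5 1.0
  endloop
 endfacet
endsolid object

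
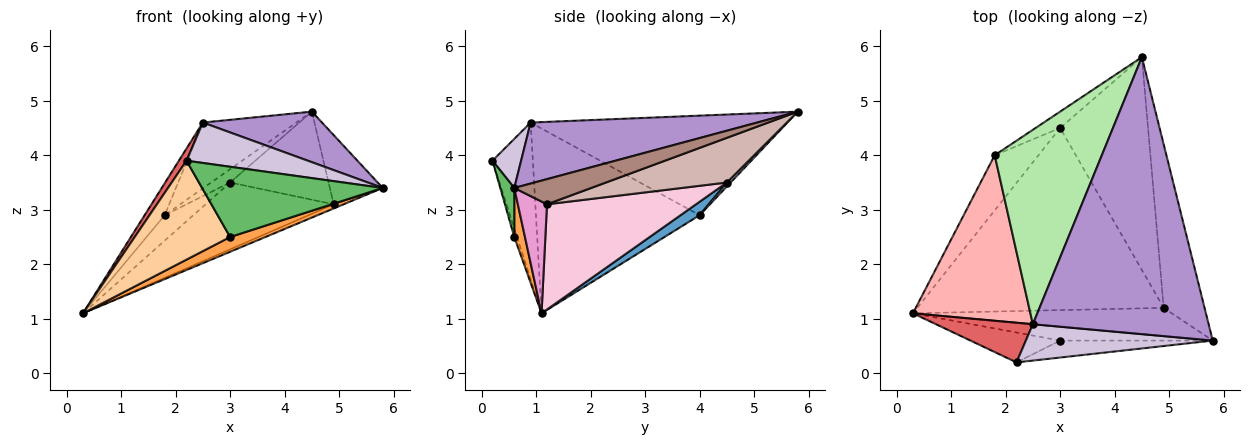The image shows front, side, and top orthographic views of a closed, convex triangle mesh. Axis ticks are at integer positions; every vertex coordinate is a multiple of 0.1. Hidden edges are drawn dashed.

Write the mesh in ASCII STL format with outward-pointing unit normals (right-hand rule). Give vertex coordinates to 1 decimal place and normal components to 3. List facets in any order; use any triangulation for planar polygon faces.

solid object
 facet normal 0.269 0.404 -0.874
  outer loop
   vertex 3.0 4.5 3.5
   vertex 0.3 1.1 1.1
   vertex 1.8 4.0 2.9
  endloop
 endfacet
 facet normal 0.123 0.627 -0.769
  outer loop
   vertex 3.0 4.5 3.5
   vertex 1.8 4.0 2.9
   vertex 4.5 5.8 4.8
  endloop
 endfacet
 facet normal 0.215 -0.712 -0.669
  outer loop
   vertex 3.0 0.6 2.5
   vertex 0.3 1.1 1.1
   vertex 5.8 0.6 3.4
  endloop
 endfacet
 facet normal -0.027 -0.957 -0.289
  outer loop
   vertex 3.0 0.6 2.5
   vertex 2.2 0.2 3.9
   vertex 0.3 1.1 1.1
  endloop
 endfacet
 facet normal 0.075 -0.969 -0.234
  outer loop
   vertex 3.0 0.6 2.5
   vertex 5.8 0.6 3.4
   vertex 2.2 0.2 3.9
  endloop
 endfacet
 facet normal -0.661 0.241 0.711
  outer loop
   vertex 2.5 0.9 4.6
   vertex 4.5 5.8 4.8
   vertex 1.8 4.0 2.9
  endloop
 endfacet
 facet normal -0.840 -0.159 0.519
  outer loop
   vertex 2.5 0.9 4.6
   vertex 0.3 1.1 1.1
   vertex 2.2 0.2 3.9
  endloop
 endfacet
 facet normal -0.839 0.103 0.534
  outer loop
   vertex 2.5 0.9 4.6
   vertex 1.8 4.0 2.9
   vertex 0.3 1.1 1.1
  endloop
 endfacet
 facet normal 0.323 -0.170 0.931
  outer loop
   vertex 2.5 0.9 4.6
   vertex 5.8 0.6 3.4
   vertex 4.5 5.8 4.8
  endloop
 endfacet
 facet normal 0.173 -0.733 0.658
  outer loop
   vertex 2.5 0.9 4.6
   vertex 2.2 0.2 3.9
   vertex 5.8 0.6 3.4
  endloop
 endfacet
 facet normal 0.493 0.339 -0.801
  outer loop
   vertex 4.9 1.2 3.1
   vertex 4.5 5.8 4.8
   vertex 5.8 0.6 3.4
  endloop
 endfacet
 facet normal 0.425 0.346 -0.836
  outer loop
   vertex 4.9 1.2 3.1
   vertex 3.0 4.5 3.5
   vertex 4.5 5.8 4.8
  endloop
 endfacet
 facet normal 0.393 0.134 -0.910
  outer loop
   vertex 4.9 1.2 3.1
   vertex 5.8 0.6 3.4
   vertex 0.3 1.1 1.1
  endloop
 endfacet
 facet normal 0.372 0.320 -0.871
  outer loop
   vertex 4.9 1.2 3.1
   vertex 0.3 1.1 1.1
   vertex 3.0 4.5 3.5
  endloop
 endfacet
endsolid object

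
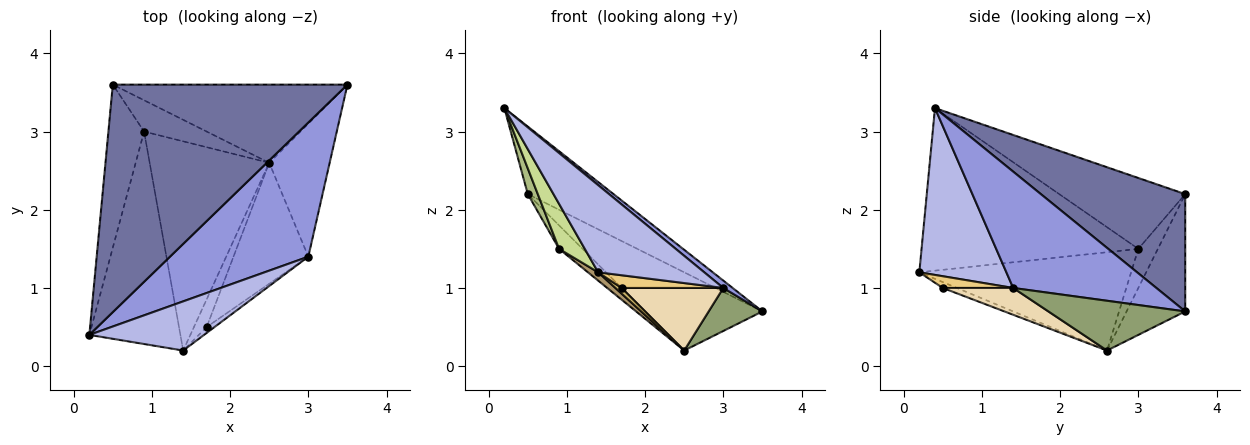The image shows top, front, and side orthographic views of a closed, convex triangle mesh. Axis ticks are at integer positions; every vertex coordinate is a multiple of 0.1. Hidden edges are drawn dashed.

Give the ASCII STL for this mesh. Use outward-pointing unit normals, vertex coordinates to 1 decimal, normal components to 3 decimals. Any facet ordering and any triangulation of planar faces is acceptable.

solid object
 facet normal 0.432 0.257 0.864
  outer loop
   vertex 0.5 3.6 2.2
   vertex 0.2 0.4 3.3
   vertex 3.5 3.6 0.7
  endloop
 endfacet
 facet normal -0.333 0.667 -0.667
  outer loop
   vertex 2.5 2.6 0.2
   vertex 0.5 3.6 2.2
   vertex 3.5 3.6 0.7
  endloop
 endfacet
 facet normal 0.643 -0.042 0.765
  outer loop
   vertex 3.0 1.4 1.0
   vertex 3.5 3.6 0.7
   vertex 0.2 0.4 3.3
  endloop
 endfacet
 facet normal 0.581 -0.709 0.400
  outer loop
   vertex 3.0 1.4 1.0
   vertex 0.2 0.4 3.3
   vertex 1.4 0.2 1.2
  endloop
 endfacet
 facet normal 0.617 -0.242 -0.749
  outer loop
   vertex 3.0 1.4 1.0
   vertex 2.5 2.6 0.2
   vertex 3.5 3.6 0.7
  endloop
 endfacet
 facet normal -0.891 -0.071 -0.449
  outer loop
   vertex 0.9 3.0 1.5
   vertex 0.2 0.4 3.3
   vertex 0.5 3.6 2.2
  endloop
 endfacet
 facet normal -0.868 -0.103 -0.486
  outer loop
   vertex 0.9 3.0 1.5
   vertex 1.4 0.2 1.2
   vertex 0.2 0.4 3.3
  endloop
 endfacet
 facet normal -0.447 0.537 -0.716
  outer loop
   vertex 0.9 3.0 1.5
   vertex 0.5 3.6 2.2
   vertex 2.5 2.6 0.2
  endloop
 endfacet
 facet normal -0.635 -0.031 -0.772
  outer loop
   vertex 0.9 3.0 1.5
   vertex 2.5 2.6 0.2
   vertex 1.4 0.2 1.2
  endloop
 endfacet
 facet normal -0.412 -0.183 -0.893
  outer loop
   vertex 1.7 0.5 1.0
   vertex 1.4 0.2 1.2
   vertex 2.5 2.6 0.2
  endloop
 endfacet
 facet normal 0.532 -0.769 -0.355
  outer loop
   vertex 1.7 0.5 1.0
   vertex 3.0 1.4 1.0
   vertex 1.4 0.2 1.2
  endloop
 endfacet
 facet normal 0.303 -0.438 -0.846
  outer loop
   vertex 1.7 0.5 1.0
   vertex 2.5 2.6 0.2
   vertex 3.0 1.4 1.0
  endloop
 endfacet
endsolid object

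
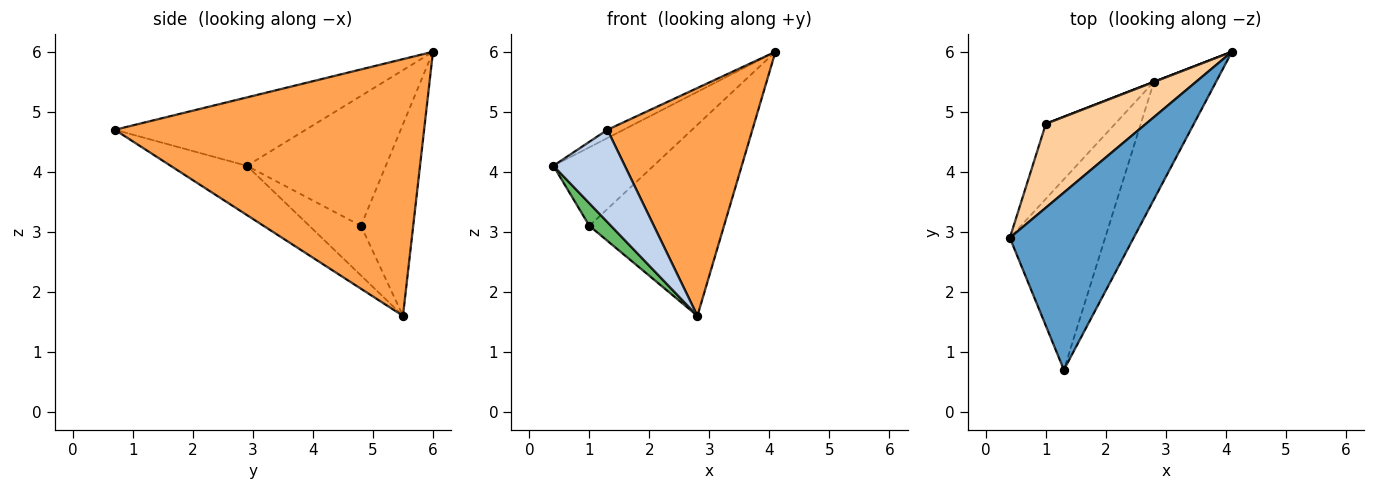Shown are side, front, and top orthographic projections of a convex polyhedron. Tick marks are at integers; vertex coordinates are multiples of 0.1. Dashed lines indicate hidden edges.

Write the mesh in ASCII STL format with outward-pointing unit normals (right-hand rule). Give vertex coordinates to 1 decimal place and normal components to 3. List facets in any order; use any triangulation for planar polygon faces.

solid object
 facet normal -0.483 0.041 0.875
  outer loop
   vertex 1.3 0.7 4.7
   vertex 4.1 6.0 6.0
   vertex 0.4 2.9 4.1
  endloop
 endfacet
 facet normal -0.422 -0.395 -0.816
  outer loop
   vertex 2.8 5.5 1.6
   vertex 1.3 0.7 4.7
   vertex 0.4 2.9 4.1
  endloop
 endfacet
 facet normal 0.884 -0.415 -0.214
  outer loop
   vertex 2.8 5.5 1.6
   vertex 4.1 6.0 6.0
   vertex 1.3 0.7 4.7
  endloop
 endfacet
 facet normal -0.688 0.496 0.530
  outer loop
   vertex 1.0 4.8 3.1
   vertex 0.4 2.9 4.1
   vertex 4.1 6.0 6.0
  endloop
 endfacet
 facet normal -0.566 -0.237 -0.790
  outer loop
   vertex 1.0 4.8 3.1
   vertex 2.8 5.5 1.6
   vertex 0.4 2.9 4.1
  endloop
 endfacet
 facet normal -0.362 0.932 0.001
  outer loop
   vertex 1.0 4.8 3.1
   vertex 4.1 6.0 6.0
   vertex 2.8 5.5 1.6
  endloop
 endfacet
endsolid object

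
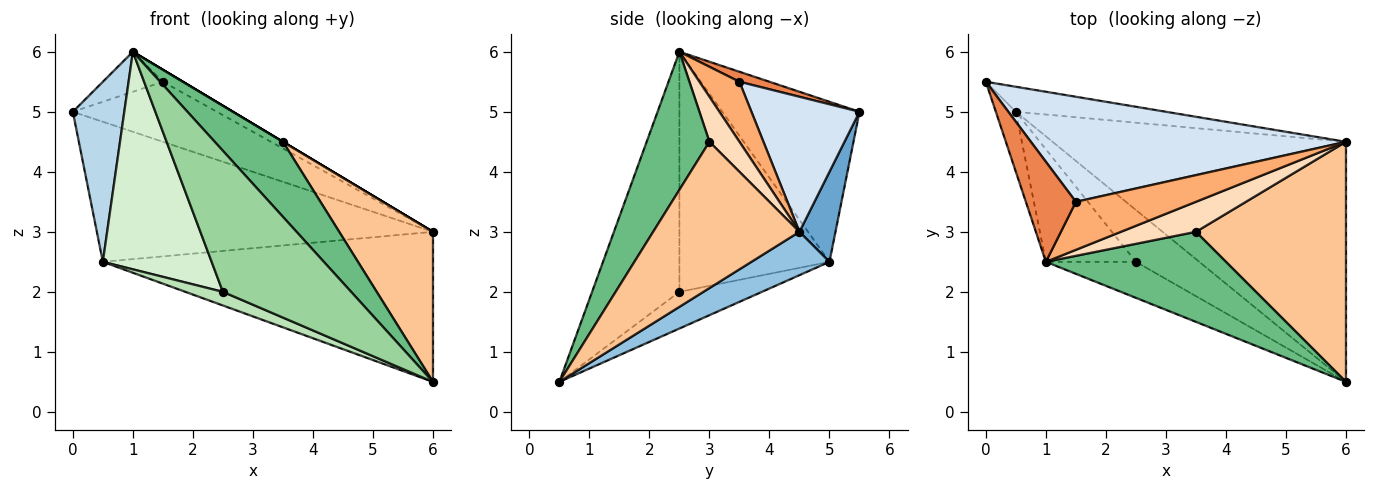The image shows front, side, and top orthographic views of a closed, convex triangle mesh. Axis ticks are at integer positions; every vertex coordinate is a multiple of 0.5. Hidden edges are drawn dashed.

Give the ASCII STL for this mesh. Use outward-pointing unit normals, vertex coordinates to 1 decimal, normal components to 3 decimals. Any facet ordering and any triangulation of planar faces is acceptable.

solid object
 facet normal 0.105 0.979 -0.175
  outer loop
   vertex 0.5 5.0 2.5
   vertex 0.0 5.5 5.0
   vertex 6.0 4.5 3.0
  endloop
 endfacet
 facet normal 0.124 0.526 -0.841
  outer loop
   vertex 0.5 5.0 2.5
   vertex 6.0 4.5 3.0
   vertex 6.0 0.5 0.5
  endloop
 endfacet
 facet normal -0.930 -0.349 -0.116
  outer loop
   vertex 0.5 5.0 2.5
   vertex 1.0 2.5 6.0
   vertex 0.0 5.5 5.0
  endloop
 endfacet
 facet normal 0.349 0.465 0.814
  outer loop
   vertex 1.5 3.5 5.5
   vertex 6.0 4.5 3.0
   vertex 0.0 5.5 5.0
  endloop
 endfacet
 facet normal 0.183 0.365 0.913
  outer loop
   vertex 1.5 3.5 5.5
   vertex 0.0 5.5 5.0
   vertex 1.0 2.5 6.0
  endloop
 endfacet
 facet normal 0.436 0.218 0.873
  outer loop
   vertex 1.5 3.5 5.5
   vertex 1.0 2.5 6.0
   vertex 6.0 4.5 3.0
  endloop
 endfacet
 facet normal 0.637 -0.408 0.654
  outer loop
   vertex 3.5 3.0 4.5
   vertex 6.0 0.5 0.5
   vertex 6.0 4.5 3.0
  endloop
 endfacet
 facet normal 0.514 0.000 0.857
  outer loop
   vertex 3.5 3.0 4.5
   vertex 6.0 4.5 3.0
   vertex 1.0 2.5 6.0
  endloop
 endfacet
 facet normal 0.507 -0.552 0.662
  outer loop
   vertex 3.5 3.0 4.5
   vertex 1.0 2.5 6.0
   vertex 6.0 0.5 0.5
  endloop
 endfacet
 facet normal -0.551 -0.809 -0.206
  outer loop
   vertex 2.5 2.5 2.0
   vertex 6.0 0.5 0.5
   vertex 1.0 2.5 6.0
  endloop
 endfacet
 facet normal -0.489 -0.222 -0.844
  outer loop
   vertex 2.5 2.5 2.0
   vertex 0.5 5.0 2.5
   vertex 6.0 0.5 0.5
  endloop
 endfacet
 facet normal -0.775 -0.562 -0.291
  outer loop
   vertex 2.5 2.5 2.0
   vertex 1.0 2.5 6.0
   vertex 0.5 5.0 2.5
  endloop
 endfacet
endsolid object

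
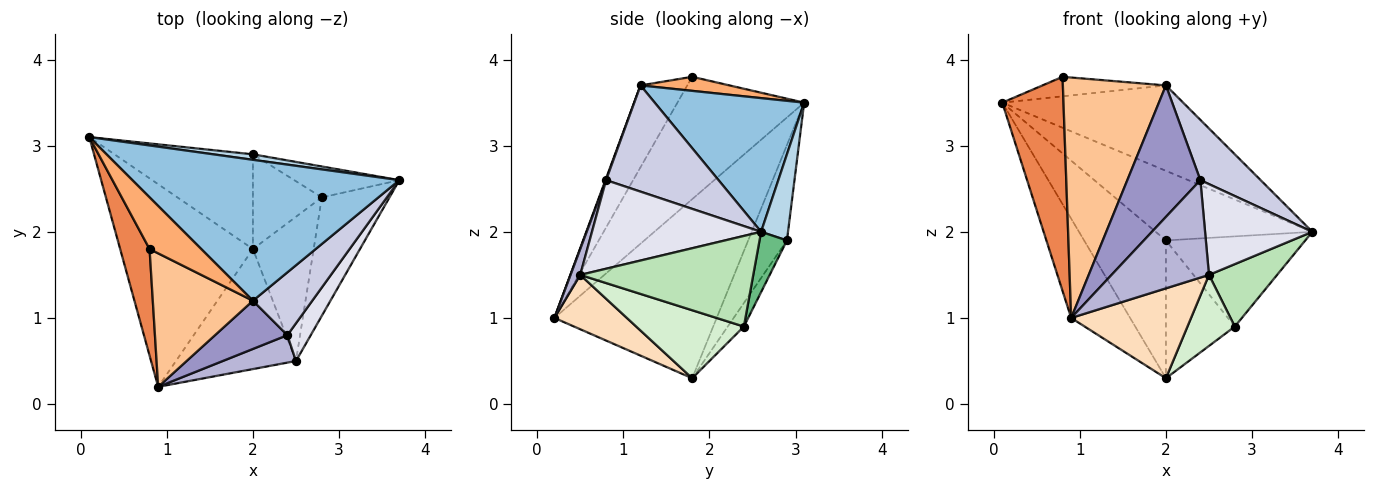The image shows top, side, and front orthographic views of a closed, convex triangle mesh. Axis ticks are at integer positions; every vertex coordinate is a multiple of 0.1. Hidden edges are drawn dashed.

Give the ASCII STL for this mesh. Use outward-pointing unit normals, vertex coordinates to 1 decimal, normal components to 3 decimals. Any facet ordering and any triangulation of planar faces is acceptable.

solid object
 facet normal -0.771 0.280 -0.572
  outer loop
   vertex 2.0 1.8 0.3
   vertex 0.9 0.2 1.0
   vertex 0.1 3.1 3.5
  endloop
 endfacet
 facet normal 0.394 0.476 0.786
  outer loop
   vertex 2.0 1.2 3.7
   vertex 3.7 2.6 2.0
   vertex 0.1 3.1 3.5
  endloop
 endfacet
 facet normal 0.169 0.983 0.078
  outer loop
   vertex 2.0 2.9 1.9
   vertex 0.1 3.1 3.5
   vertex 3.7 2.6 2.0
  endloop
 endfacet
 facet normal -0.364 0.768 -0.528
  outer loop
   vertex 2.0 2.9 1.9
   vertex 2.0 1.8 0.3
   vertex 0.1 3.1 3.5
  endloop
 endfacet
 facet normal -0.880 -0.425 0.211
  outer loop
   vertex 0.8 1.8 3.8
   vertex 0.1 3.1 3.5
   vertex 0.9 0.2 1.0
  endloop
 endfacet
 facet normal 0.247 0.342 0.907
  outer loop
   vertex 0.8 1.8 3.8
   vertex 2.0 1.2 3.7
   vertex 0.1 3.1 3.5
  endloop
 endfacet
 facet normal -0.369 -0.813 0.451
  outer loop
   vertex 0.8 1.8 3.8
   vertex 0.9 0.2 1.0
   vertex 2.0 1.2 3.7
  endloop
 endfacet
 facet normal 0.341 -0.564 -0.753
  outer loop
   vertex 2.5 0.5 1.5
   vertex 0.9 0.2 1.0
   vertex 2.0 1.8 0.3
  endloop
 endfacet
 facet normal 0.183 0.930 -0.319
  outer loop
   vertex 2.8 2.4 0.9
   vertex 2.0 2.9 1.9
   vertex 3.7 2.6 2.0
  endloop
 endfacet
 facet normal -0.190 0.809 -0.556
  outer loop
   vertex 2.8 2.4 0.9
   vertex 2.0 1.8 0.3
   vertex 2.0 2.9 1.9
  endloop
 endfacet
 facet normal 0.764 -0.301 -0.571
  outer loop
   vertex 2.8 2.4 0.9
   vertex 3.7 2.6 2.0
   vertex 2.5 0.5 1.5
  endloop
 endfacet
 facet normal 0.709 -0.312 -0.633
  outer loop
   vertex 2.8 2.4 0.9
   vertex 2.5 0.5 1.5
   vertex 2.0 1.8 0.3
  endloop
 endfacet
 facet normal 0.008 -0.939 0.344
  outer loop
   vertex 2.4 0.8 2.6
   vertex 2.0 1.2 3.7
   vertex 0.9 0.2 1.0
  endloop
 endfacet
 facet normal 0.095 -0.958 0.270
  outer loop
   vertex 2.4 0.8 2.6
   vertex 0.9 0.2 1.0
   vertex 2.5 0.5 1.5
  endloop
 endfacet
 facet normal 0.791 -0.424 0.442
  outer loop
   vertex 2.4 0.8 2.6
   vertex 3.7 2.6 2.0
   vertex 2.0 1.2 3.7
  endloop
 endfacet
 facet normal 0.824 -0.523 0.218
  outer loop
   vertex 2.4 0.8 2.6
   vertex 2.5 0.5 1.5
   vertex 3.7 2.6 2.0
  endloop
 endfacet
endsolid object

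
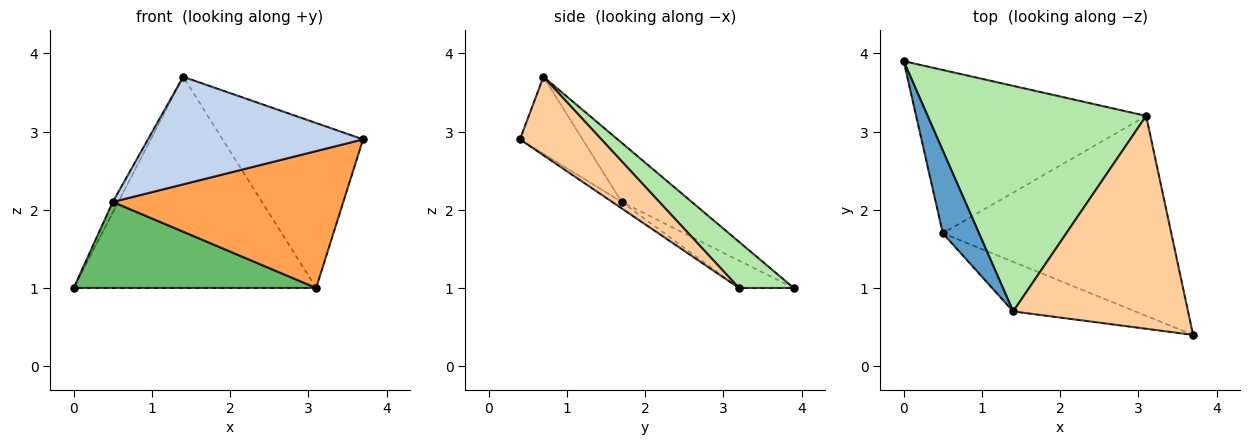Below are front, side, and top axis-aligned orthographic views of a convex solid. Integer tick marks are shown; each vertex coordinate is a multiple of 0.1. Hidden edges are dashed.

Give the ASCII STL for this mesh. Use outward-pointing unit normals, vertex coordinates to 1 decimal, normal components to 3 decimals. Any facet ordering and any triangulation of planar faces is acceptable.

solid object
 facet normal -0.851 0.067 0.521
  outer loop
   vertex 0.5 1.7 2.1
   vertex 1.4 0.7 3.7
   vertex 0.0 3.9 1.0
  endloop
 endfacet
 facet normal -0.255 -0.878 -0.405
  outer loop
   vertex 0.5 1.7 2.1
   vertex 3.7 0.4 2.9
   vertex 1.4 0.7 3.7
  endloop
 endfacet
 facet normal -0.023 -0.565 -0.825
  outer loop
   vertex 3.1 3.2 1.0
   vertex 3.7 0.4 2.9
   vertex 0.5 1.7 2.1
  endloop
 endfacet
 facet normal 0.334 0.577 0.745
  outer loop
   vertex 3.1 3.2 1.0
   vertex 1.4 0.7 3.7
   vertex 3.7 0.4 2.9
  endloop
 endfacet
 facet normal -0.105 -0.464 -0.880
  outer loop
   vertex 3.1 3.2 1.0
   vertex 0.5 1.7 2.1
   vertex 0.0 3.9 1.0
  endloop
 endfacet
 facet normal 0.153 0.675 0.721
  outer loop
   vertex 3.1 3.2 1.0
   vertex 0.0 3.9 1.0
   vertex 1.4 0.7 3.7
  endloop
 endfacet
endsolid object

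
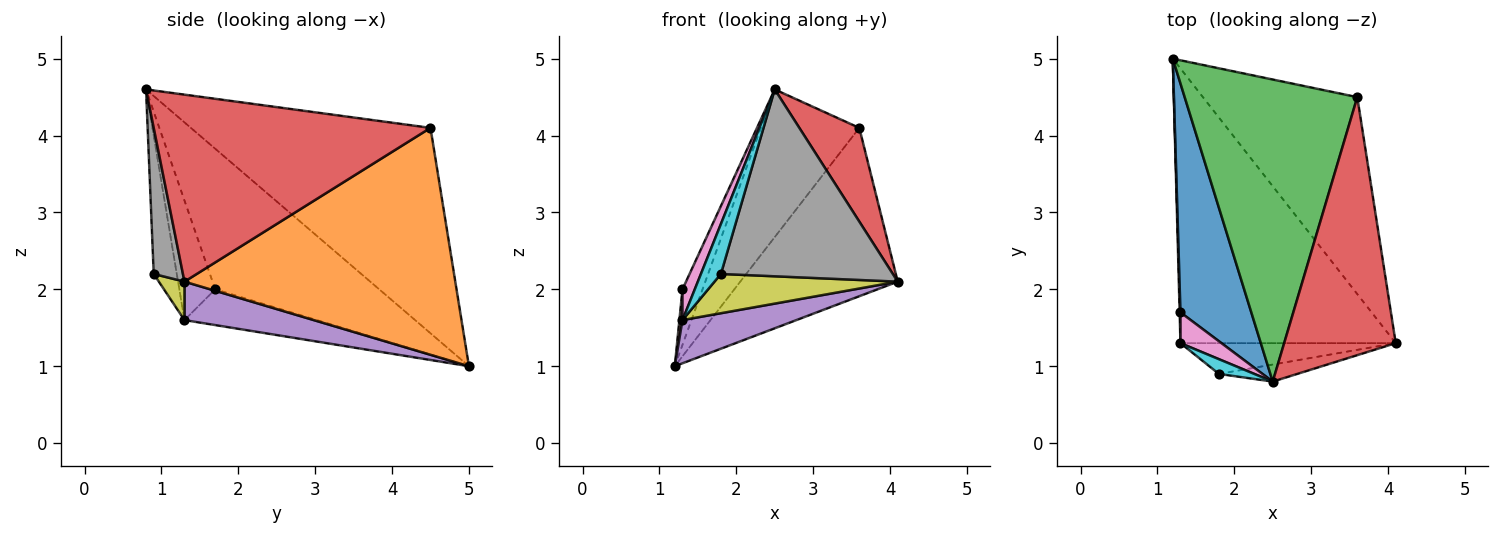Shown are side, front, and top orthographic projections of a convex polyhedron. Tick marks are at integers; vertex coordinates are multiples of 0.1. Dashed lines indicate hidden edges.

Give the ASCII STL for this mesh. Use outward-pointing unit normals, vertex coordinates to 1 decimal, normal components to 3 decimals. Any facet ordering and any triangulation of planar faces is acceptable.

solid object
 facet normal -0.888 0.109 0.447
  outer loop
   vertex 1.3 1.7 2.0
   vertex 2.5 0.8 4.6
   vertex 1.2 5.0 1.0
  endloop
 endfacet
 facet normal 0.745 0.433 -0.507
  outer loop
   vertex 3.6 4.5 4.1
   vertex 4.1 1.3 2.1
   vertex 1.2 5.0 1.0
  endloop
 endfacet
 facet normal -0.730 0.300 0.614
  outer loop
   vertex 3.6 4.5 4.1
   vertex 1.2 5.0 1.0
   vertex 2.5 0.8 4.6
  endloop
 endfacet
 facet normal 0.844 -0.183 0.504
  outer loop
   vertex 3.6 4.5 4.1
   vertex 2.5 0.8 4.6
   vertex 4.1 1.3 2.1
  endloop
 endfacet
 facet normal 0.174 -0.153 -0.973
  outer loop
   vertex 1.3 1.3 1.6
   vertex 1.2 5.0 1.0
   vertex 4.1 1.3 2.1
  endloop
 endfacet
 facet normal -0.999 -0.023 0.023
  outer loop
   vertex 1.3 1.3 1.6
   vertex 1.3 1.7 2.0
   vertex 1.2 5.0 1.0
  endloop
 endfacet
 facet normal -0.900 -0.309 0.309
  outer loop
   vertex 1.3 1.3 1.6
   vertex 2.5 0.8 4.6
   vertex 1.3 1.7 2.0
  endloop
 endfacet
 facet normal 0.167 -0.982 -0.090
  outer loop
   vertex 1.8 0.9 2.2
   vertex 4.1 1.3 2.1
   vertex 2.5 0.8 4.6
  endloop
 endfacet
 facet normal 0.109 -0.783 -0.613
  outer loop
   vertex 1.8 0.9 2.2
   vertex 1.3 1.3 1.6
   vertex 4.1 1.3 2.1
  endloop
 endfacet
 facet normal -0.742 -0.643 0.190
  outer loop
   vertex 1.8 0.9 2.2
   vertex 2.5 0.8 4.6
   vertex 1.3 1.3 1.6
  endloop
 endfacet
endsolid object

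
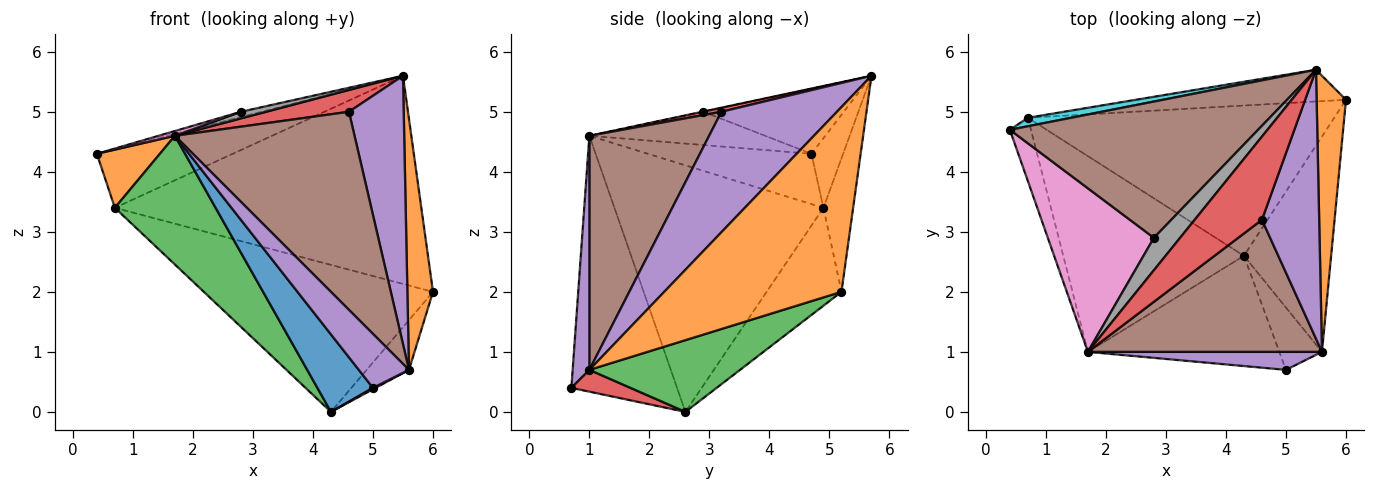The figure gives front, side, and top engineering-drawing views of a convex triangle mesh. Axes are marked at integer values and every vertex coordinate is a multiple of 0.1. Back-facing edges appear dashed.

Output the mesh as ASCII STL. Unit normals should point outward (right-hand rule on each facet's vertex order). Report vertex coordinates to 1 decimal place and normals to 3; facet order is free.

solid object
 facet normal -0.738 -0.388 -0.552
  outer loop
   vertex 4.3 2.6 0.0
   vertex 5.0 0.7 0.4
   vertex 1.7 1.0 4.6
  endloop
 endfacet
 facet normal 0.978 -0.141 0.155
  outer loop
   vertex 5.6 1.0 0.7
   vertex 6.0 5.2 2.0
   vertex 5.5 5.7 5.6
  endloop
 endfacet
 facet normal 0.626 0.176 -0.760
  outer loop
   vertex 5.6 1.0 0.7
   vertex 4.3 2.6 0.0
   vertex 6.0 5.2 2.0
  endloop
 endfacet
 facet normal 0.455 -0.020 -0.890
  outer loop
   vertex 5.6 1.0 0.7
   vertex 5.0 0.7 0.4
   vertex 4.3 2.6 0.0
  endloop
 endfacet
 facet normal 0.302 -0.905 0.302
  outer loop
   vertex 5.6 1.0 0.7
   vertex 1.7 1.0 4.6
   vertex 5.0 0.7 0.4
  endloop
 endfacet
 facet normal -0.254 0.038 0.967
  outer loop
   vertex 2.8 2.9 5.0
   vertex 5.5 5.7 5.6
   vertex 0.4 4.7 4.3
  endloop
 endfacet
 facet normal -0.299 -0.028 0.954
  outer loop
   vertex 2.8 2.9 5.0
   vertex 0.4 4.7 4.3
   vertex 1.7 1.0 4.6
  endloop
 endfacet
 facet normal -0.010 -0.201 0.980
  outer loop
   vertex 2.8 2.9 5.0
   vertex 1.7 1.0 4.6
   vertex 5.5 5.7 5.6
  endloop
 endfacet
 facet normal -0.223 0.682 -0.697
  outer loop
   vertex 0.7 4.9 3.4
   vertex 6.0 5.2 2.0
   vertex 4.3 2.6 0.0
  endloop
 endfacet
 facet normal -0.225 0.964 0.139
  outer loop
   vertex 0.7 4.9 3.4
   vertex 0.4 4.7 4.3
   vertex 5.5 5.7 5.6
  endloop
 endfacet
 facet normal -0.095 0.984 -0.150
  outer loop
   vertex 0.7 4.9 3.4
   vertex 5.5 5.7 5.6
   vertex 6.0 5.2 2.0
  endloop
 endfacet
 facet normal -0.869 -0.335 -0.364
  outer loop
   vertex 0.7 4.9 3.4
   vertex 1.7 1.0 4.6
   vertex 0.4 4.7 4.3
  endloop
 endfacet
 facet normal -0.752 -0.362 -0.551
  outer loop
   vertex 0.7 4.9 3.4
   vertex 4.3 2.6 0.0
   vertex 1.7 1.0 4.6
  endloop
 endfacet
 facet normal 0.059 -0.253 0.966
  outer loop
   vertex 4.6 3.2 5.0
   vertex 5.5 5.7 5.6
   vertex 1.7 1.0 4.6
  endloop
 endfacet
 facet normal 0.830 -0.394 0.394
  outer loop
   vertex 4.6 3.2 5.0
   vertex 5.6 1.0 0.7
   vertex 5.5 5.7 5.6
  endloop
 endfacet
 facet normal 0.485 -0.728 0.485
  outer loop
   vertex 4.6 3.2 5.0
   vertex 1.7 1.0 4.6
   vertex 5.6 1.0 0.7
  endloop
 endfacet
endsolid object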